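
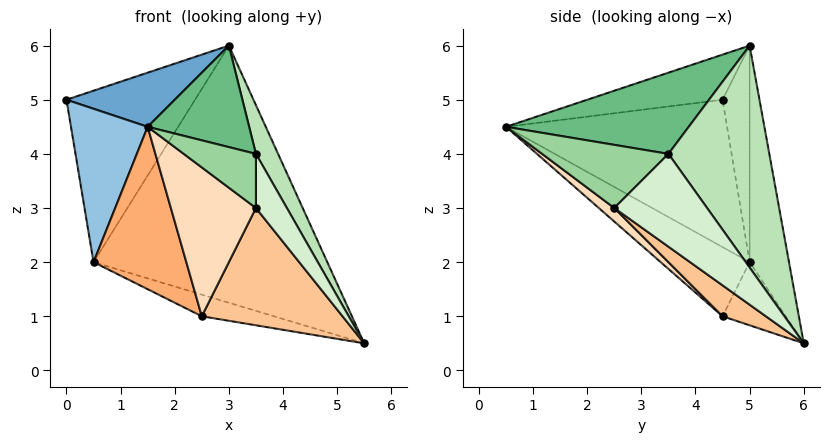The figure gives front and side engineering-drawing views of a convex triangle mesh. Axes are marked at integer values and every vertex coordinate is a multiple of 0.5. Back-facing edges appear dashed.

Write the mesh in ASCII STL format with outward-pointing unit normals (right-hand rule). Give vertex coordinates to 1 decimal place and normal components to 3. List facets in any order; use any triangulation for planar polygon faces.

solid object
 facet normal -0.275 -0.220 0.936
  outer loop
   vertex 3.0 5.0 6.0
   vertex 0.0 4.5 5.0
   vertex 1.5 0.5 4.5
  endloop
 endfacet
 facet normal -0.924 -0.321 -0.207
  outer loop
   vertex 0.5 5.0 2.0
   vertex 1.5 0.5 4.5
   vertex 0.0 4.5 5.0
  endloop
 endfacet
 facet normal -0.204 0.971 0.128
  outer loop
   vertex 0.5 5.0 2.0
   vertex 0.0 4.5 5.0
   vertex 3.0 5.0 6.0
  endloop
 endfacet
 facet normal -0.165 0.981 0.103
  outer loop
   vertex 0.5 5.0 2.0
   vertex 3.0 5.0 6.0
   vertex 5.5 6.0 0.5
  endloop
 endfacet
 facet normal -0.335 0.383 -0.861
  outer loop
   vertex 2.5 4.5 1.0
   vertex 0.5 5.0 2.0
   vertex 5.5 6.0 0.5
  endloop
 endfacet
 facet normal -0.484 -0.505 -0.715
  outer loop
   vertex 2.5 4.5 1.0
   vertex 1.5 0.5 4.5
   vertex 0.5 5.0 2.0
  endloop
 endfacet
 facet normal 0.198 -0.642 -0.741
  outer loop
   vertex 2.5 4.5 1.0
   vertex 5.5 6.0 0.5
   vertex 3.5 2.5 3.0
  endloop
 endfacet
 facet normal 0.122 -0.671 -0.732
  outer loop
   vertex 2.5 4.5 1.0
   vertex 3.5 2.5 3.0
   vertex 1.5 0.5 4.5
  endloop
 endfacet
 facet normal 0.755 -0.420 0.504
  outer loop
   vertex 3.5 3.5 4.0
   vertex 3.0 5.0 6.0
   vertex 1.5 0.5 4.5
  endloop
 endfacet
 facet normal 0.778 -0.444 0.444
  outer loop
   vertex 3.5 3.5 4.0
   vertex 1.5 0.5 4.5
   vertex 3.5 2.5 3.0
  endloop
 endfacet
 facet normal 0.905 -0.199 0.375
  outer loop
   vertex 3.5 3.5 4.0
   vertex 5.5 6.0 0.5
   vertex 3.0 5.0 6.0
  endloop
 endfacet
 facet normal 0.905 -0.302 0.302
  outer loop
   vertex 3.5 3.5 4.0
   vertex 3.5 2.5 3.0
   vertex 5.5 6.0 0.5
  endloop
 endfacet
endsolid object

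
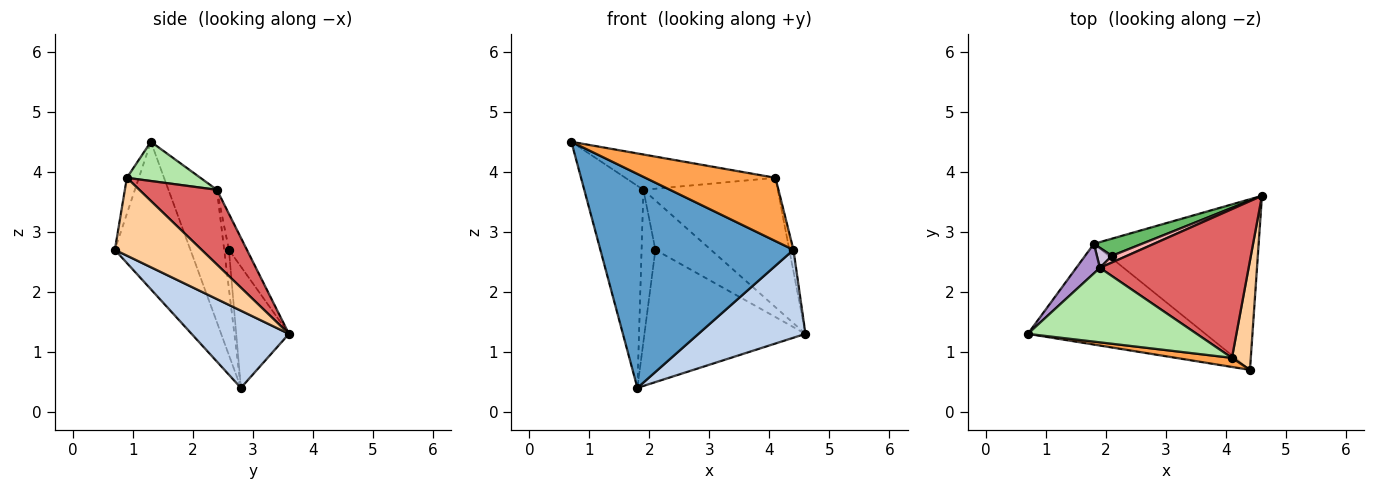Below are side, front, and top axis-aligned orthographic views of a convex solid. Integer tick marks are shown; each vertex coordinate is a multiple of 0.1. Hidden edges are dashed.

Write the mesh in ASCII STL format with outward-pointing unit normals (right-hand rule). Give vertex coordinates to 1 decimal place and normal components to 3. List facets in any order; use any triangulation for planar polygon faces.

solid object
 facet normal -0.334 -0.853 -0.402
  outer loop
   vertex 1.8 2.8 0.4
   vertex 4.4 0.7 2.7
   vertex 0.7 1.3 4.5
  endloop
 endfacet
 facet normal 0.385 -0.423 -0.821
  outer loop
   vertex 1.8 2.8 0.4
   vertex 4.6 3.6 1.3
   vertex 4.4 0.7 2.7
  endloop
 endfacet
 facet normal -0.091 -0.986 0.142
  outer loop
   vertex 4.1 0.9 3.9
   vertex 0.7 1.3 4.5
   vertex 4.4 0.7 2.7
  endloop
 endfacet
 facet normal 0.971 0.046 0.235
  outer loop
   vertex 4.1 0.9 3.9
   vertex 4.4 0.7 2.7
   vertex 4.6 3.6 1.3
  endloop
 endfacet
 facet normal -0.309 0.943 0.122
  outer loop
   vertex 2.1 2.6 2.7
   vertex 4.6 3.6 1.3
   vertex 1.8 2.8 0.4
  endloop
 endfacet
 facet normal 0.205 0.419 0.884
  outer loop
   vertex 1.9 2.4 3.7
   vertex 0.7 1.3 4.5
   vertex 4.1 0.9 3.9
  endloop
 endfacet
 facet normal 0.354 0.614 0.706
  outer loop
   vertex 1.9 2.4 3.7
   vertex 4.1 0.9 3.9
   vertex 4.6 3.6 1.3
  endloop
 endfacet
 facet normal -0.306 0.943 0.127
  outer loop
   vertex 1.9 2.4 3.7
   vertex 4.6 3.6 1.3
   vertex 2.1 2.6 2.7
  endloop
 endfacet
 facet normal -0.630 0.769 0.112
  outer loop
   vertex 1.9 2.4 3.7
   vertex 1.8 2.8 0.4
   vertex 0.7 1.3 4.5
  endloop
 endfacet
 facet normal -0.321 0.939 0.124
  outer loop
   vertex 1.9 2.4 3.7
   vertex 2.1 2.6 2.7
   vertex 1.8 2.8 0.4
  endloop
 endfacet
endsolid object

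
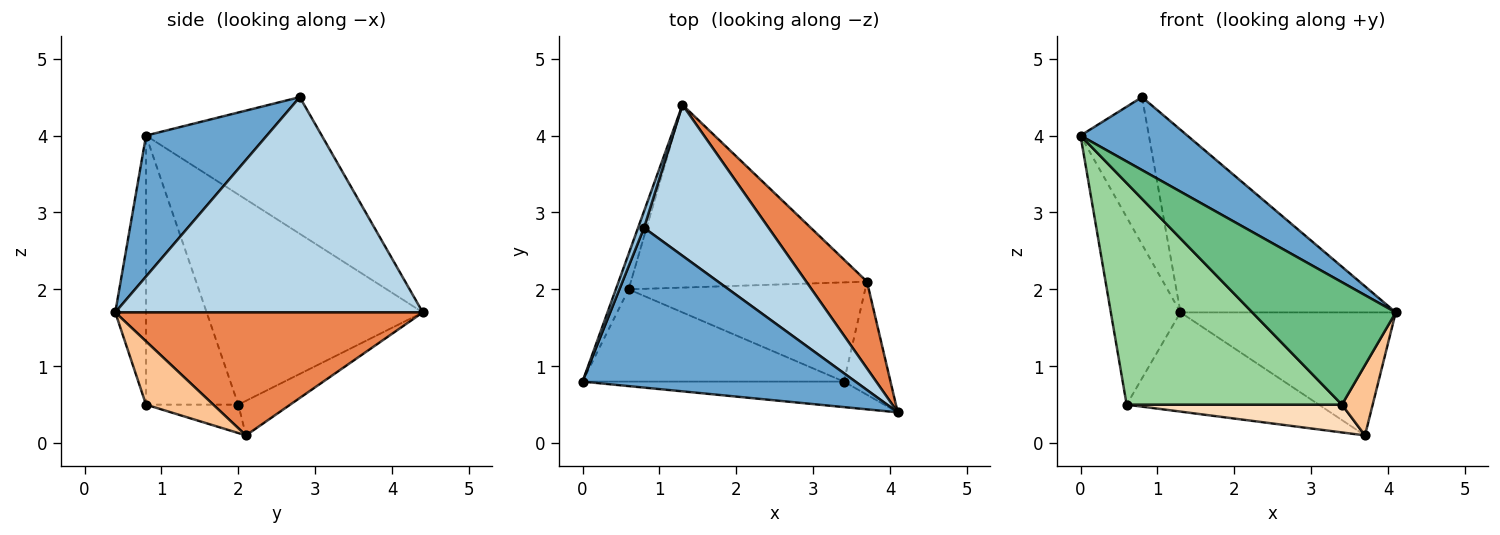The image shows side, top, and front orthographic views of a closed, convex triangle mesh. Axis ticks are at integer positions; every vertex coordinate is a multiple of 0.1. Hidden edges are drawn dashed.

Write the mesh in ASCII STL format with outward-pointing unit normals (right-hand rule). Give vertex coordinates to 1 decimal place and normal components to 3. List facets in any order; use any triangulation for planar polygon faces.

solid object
 facet normal 0.425 -0.376 0.823
  outer loop
   vertex 0.8 2.8 4.5
   vertex 0.0 0.8 4.0
   vertex 4.1 0.4 1.7
  endloop
 endfacet
 facet normal -0.931 0.362 0.041
  outer loop
   vertex 0.8 2.8 4.5
   vertex 1.3 4.4 1.7
   vertex 0.0 0.8 4.0
  endloop
 endfacet
 facet normal 0.740 0.518 0.428
  outer loop
   vertex 0.8 2.8 4.5
   vertex 4.1 0.4 1.7
   vertex 1.3 4.4 1.7
  endloop
 endfacet
 facet normal -0.950 0.306 -0.058
  outer loop
   vertex 0.6 2.0 0.5
   vertex 0.0 0.8 4.0
   vertex 1.3 4.4 1.7
  endloop
 endfacet
 facet normal 0.759 0.532 0.375
  outer loop
   vertex 3.7 2.1 0.1
   vertex 1.3 4.4 1.7
   vertex 4.1 0.4 1.7
  endloop
 endfacet
 facet normal -0.128 0.473 -0.872
  outer loop
   vertex 3.7 2.1 0.1
   vertex 0.6 2.0 0.5
   vertex 1.3 4.4 1.7
  endloop
 endfacet
 facet normal 0.756 -0.346 -0.556
  outer loop
   vertex 3.4 0.8 0.5
   vertex 3.7 2.1 0.1
   vertex 4.1 0.4 1.7
  endloop
 endfacet
 facet normal -0.115 -0.268 -0.957
  outer loop
   vertex 3.4 0.8 0.5
   vertex 0.6 2.0 0.5
   vertex 3.7 2.1 0.1
  endloop
 endfacet
 facet normal -0.205 -0.958 -0.200
  outer loop
   vertex 3.4 0.8 0.5
   vertex 4.1 0.4 1.7
   vertex 0.0 0.8 4.0
  endloop
 endfacet
 facet normal -0.368 -0.858 -0.357
  outer loop
   vertex 3.4 0.8 0.5
   vertex 0.0 0.8 4.0
   vertex 0.6 2.0 0.5
  endloop
 endfacet
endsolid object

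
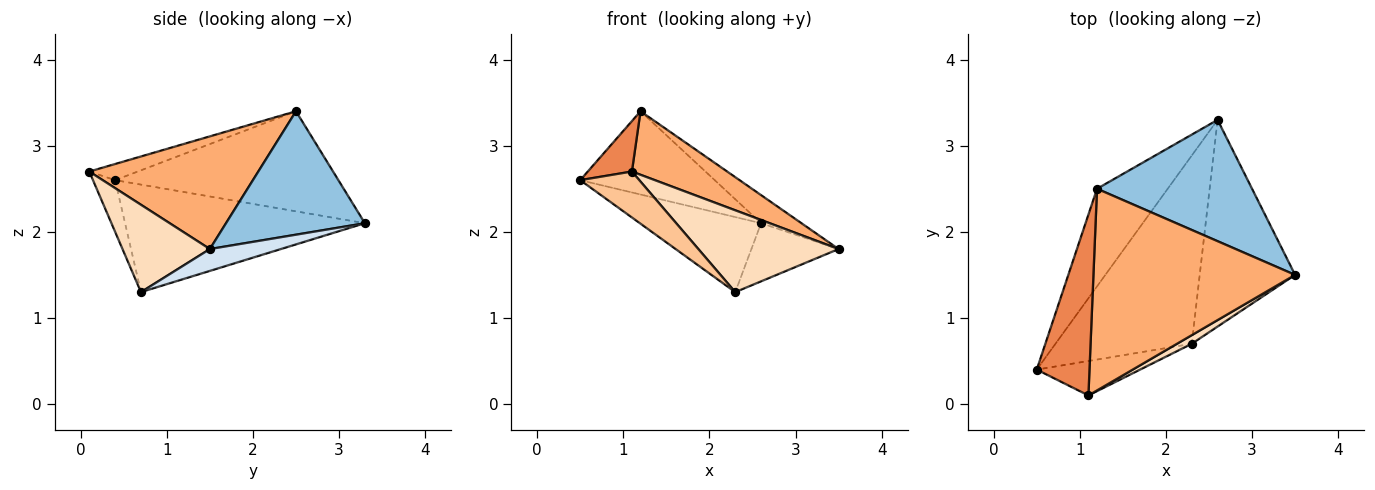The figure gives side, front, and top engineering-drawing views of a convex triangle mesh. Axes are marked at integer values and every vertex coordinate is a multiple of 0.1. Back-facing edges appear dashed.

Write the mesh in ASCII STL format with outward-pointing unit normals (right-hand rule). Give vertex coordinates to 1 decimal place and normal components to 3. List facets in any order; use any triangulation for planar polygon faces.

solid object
 facet normal -0.733 0.441 -0.518
  outer loop
   vertex 1.2 2.5 3.4
   vertex 2.6 3.3 2.1
   vertex 0.5 0.4 2.6
  endloop
 endfacet
 facet normal 0.613 0.178 0.770
  outer loop
   vertex 1.2 2.5 3.4
   vertex 3.5 1.5 1.8
   vertex 2.6 3.3 2.1
  endloop
 endfacet
 facet normal -0.591 0.299 -0.749
  outer loop
   vertex 2.3 0.7 1.3
   vertex 0.5 0.4 2.6
   vertex 2.6 3.3 2.1
  endloop
 endfacet
 facet normal 0.215 0.264 -0.940
  outer loop
   vertex 2.3 0.7 1.3
   vertex 2.6 3.3 2.1
   vertex 3.5 1.5 1.8
  endloop
 endfacet
 facet normal -0.283 -0.258 0.924
  outer loop
   vertex 1.1 0.1 2.7
   vertex 1.2 2.5 3.4
   vertex 0.5 0.4 2.6
  endloop
 endfacet
 facet normal 0.470 -0.265 0.842
  outer loop
   vertex 1.1 0.1 2.7
   vertex 3.5 1.5 1.8
   vertex 1.2 2.5 3.4
  endloop
 endfacet
 facet normal -0.287 -0.766 -0.575
  outer loop
   vertex 1.1 0.1 2.7
   vertex 0.5 0.4 2.6
   vertex 2.3 0.7 1.3
  endloop
 endfacet
 facet normal 0.527 -0.845 0.089
  outer loop
   vertex 1.1 0.1 2.7
   vertex 2.3 0.7 1.3
   vertex 3.5 1.5 1.8
  endloop
 endfacet
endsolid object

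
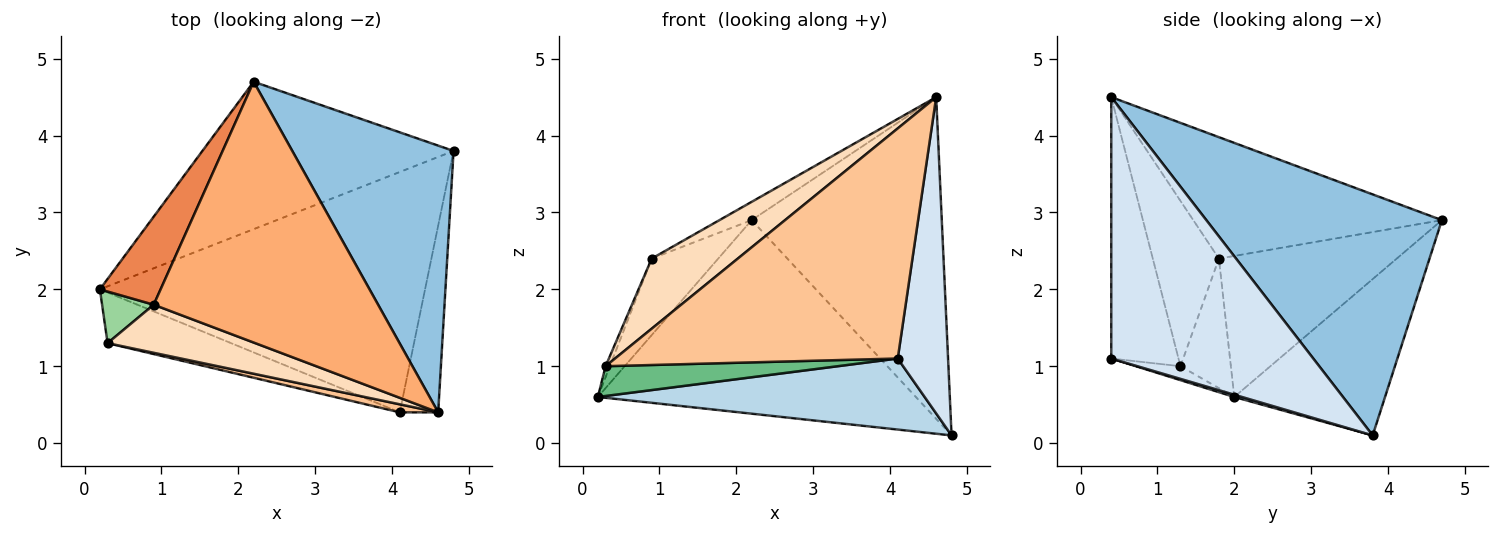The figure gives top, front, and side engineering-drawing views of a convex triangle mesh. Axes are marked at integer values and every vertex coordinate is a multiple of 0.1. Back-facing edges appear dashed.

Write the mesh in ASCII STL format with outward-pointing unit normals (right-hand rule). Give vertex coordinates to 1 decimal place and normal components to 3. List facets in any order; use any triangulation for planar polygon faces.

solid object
 facet normal -0.353 0.744 -0.567
  outer loop
   vertex 2.2 4.7 2.9
   vertex 4.8 3.8 0.1
   vertex 0.2 2.0 0.6
  endloop
 endfacet
 facet normal 0.690 0.557 0.462
  outer loop
   vertex 2.2 4.7 2.9
   vertex 4.6 0.4 4.5
   vertex 4.8 3.8 0.1
  endloop
 endfacet
 facet normal 0.007 -0.283 -0.959
  outer loop
   vertex 4.1 0.4 1.1
   vertex 0.2 2.0 0.6
   vertex 4.8 3.8 0.1
  endloop
 endfacet
 facet normal 0.961 -0.239 -0.141
  outer loop
   vertex 4.1 0.4 1.1
   vertex 4.8 3.8 0.1
   vertex 4.6 0.4 4.5
  endloop
 endfacet
 facet normal -0.869 0.325 0.374
  outer loop
   vertex 0.9 1.8 2.4
   vertex 2.2 4.7 2.9
   vertex 0.2 2.0 0.6
  endloop
 endfacet
 facet normal -0.475 0.062 0.878
  outer loop
   vertex 0.9 1.8 2.4
   vertex 4.6 0.4 4.5
   vertex 2.2 4.7 2.9
  endloop
 endfacet
 facet normal -0.231 -0.972 0.034
  outer loop
   vertex 0.3 1.3 1.0
   vertex 4.1 0.4 1.1
   vertex 4.6 0.4 4.5
  endloop
 endfacet
 facet normal -0.535 -0.697 0.478
  outer loop
   vertex 0.3 1.3 1.0
   vertex 4.6 0.4 4.5
   vertex 0.9 1.8 2.4
  endloop
 endfacet
 facet normal -0.097 -0.504 -0.858
  outer loop
   vertex 0.3 1.3 1.0
   vertex 0.2 2.0 0.6
   vertex 4.1 0.4 1.1
  endloop
 endfacet
 facet normal -0.926 0.078 0.369
  outer loop
   vertex 0.3 1.3 1.0
   vertex 0.9 1.8 2.4
   vertex 0.2 2.0 0.6
  endloop
 endfacet
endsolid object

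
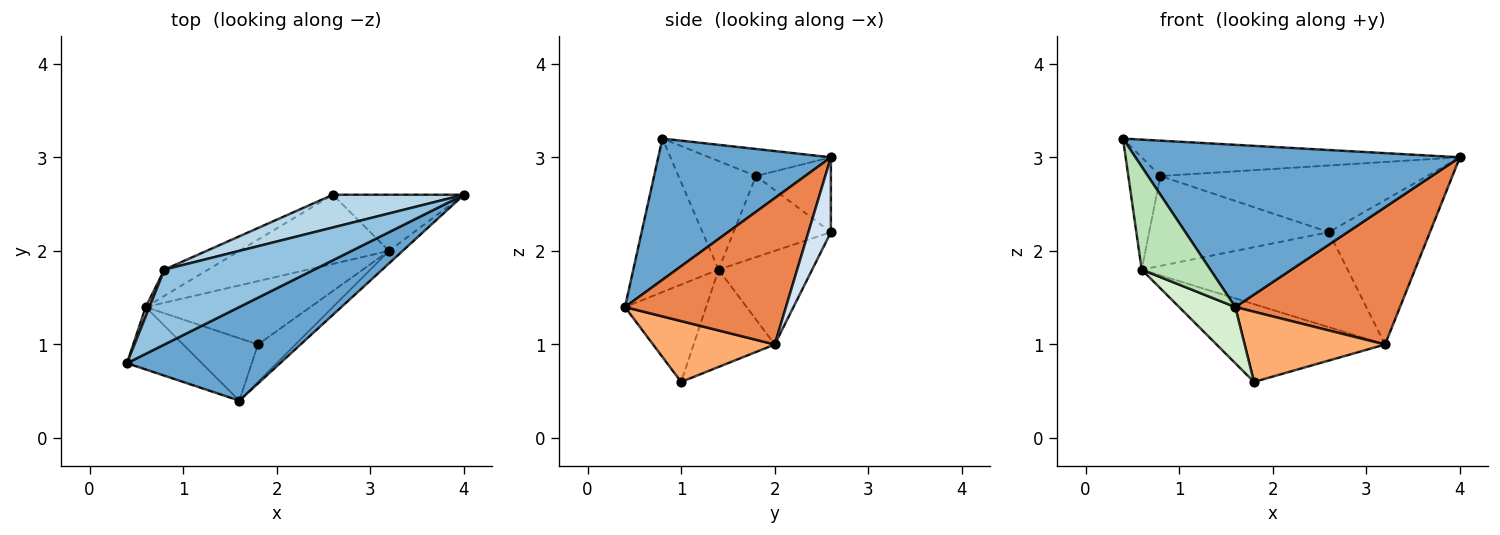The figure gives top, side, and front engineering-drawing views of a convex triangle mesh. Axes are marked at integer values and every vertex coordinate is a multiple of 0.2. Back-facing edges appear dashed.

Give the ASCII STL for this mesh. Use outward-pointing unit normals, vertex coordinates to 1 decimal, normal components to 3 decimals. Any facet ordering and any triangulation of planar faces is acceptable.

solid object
 facet normal 0.419 -0.787 0.454
  outer loop
   vertex 1.6 0.4 1.4
   vertex 4.0 2.6 3.0
   vertex 0.4 0.8 3.2
  endloop
 endfacet
 facet normal -0.161 0.421 0.892
  outer loop
   vertex 0.8 1.8 2.8
   vertex 0.4 0.8 3.2
   vertex 4.0 2.6 3.0
  endloop
 endfacet
 facet normal -0.244 0.870 0.428
  outer loop
   vertex 2.6 2.6 2.2
   vertex 0.8 1.8 2.8
   vertex 4.0 2.6 3.0
  endloop
 endfacet
 facet normal 0.203 0.913 -0.355
  outer loop
   vertex 3.2 2.0 1.0
   vertex 2.6 2.6 2.2
   vertex 4.0 2.6 3.0
  endloop
 endfacet
 facet normal 0.697 -0.714 -0.065
  outer loop
   vertex 3.2 2.0 1.0
   vertex 4.0 2.6 3.0
   vertex 1.6 0.4 1.4
  endloop
 endfacet
 facet normal 0.607 -0.701 -0.374
  outer loop
   vertex 3.2 2.0 1.0
   vertex 1.6 0.4 1.4
   vertex 1.8 1.0 0.6
  endloop
 endfacet
 facet normal -0.461 0.852 -0.248
  outer loop
   vertex 0.6 1.4 1.8
   vertex 0.8 1.8 2.8
   vertex 2.6 2.6 2.2
  endloop
 endfacet
 facet normal -0.924 0.382 0.032
  outer loop
   vertex 0.6 1.4 1.8
   vertex 0.4 0.8 3.2
   vertex 0.8 1.8 2.8
  endloop
 endfacet
 facet normal -0.350 0.726 -0.592
  outer loop
   vertex 0.6 1.4 1.8
   vertex 3.2 2.0 1.0
   vertex 1.8 1.0 0.6
  endloop
 endfacet
 facet normal -0.345 0.759 -0.552
  outer loop
   vertex 0.6 1.4 1.8
   vertex 2.6 2.6 2.2
   vertex 3.2 2.0 1.0
  endloop
 endfacet
 facet normal -0.728 -0.586 -0.355
  outer loop
   vertex 0.6 1.4 1.8
   vertex 1.6 0.4 1.4
   vertex 0.4 0.8 3.2
  endloop
 endfacet
 facet normal -0.695 -0.481 -0.535
  outer loop
   vertex 0.6 1.4 1.8
   vertex 1.8 1.0 0.6
   vertex 1.6 0.4 1.4
  endloop
 endfacet
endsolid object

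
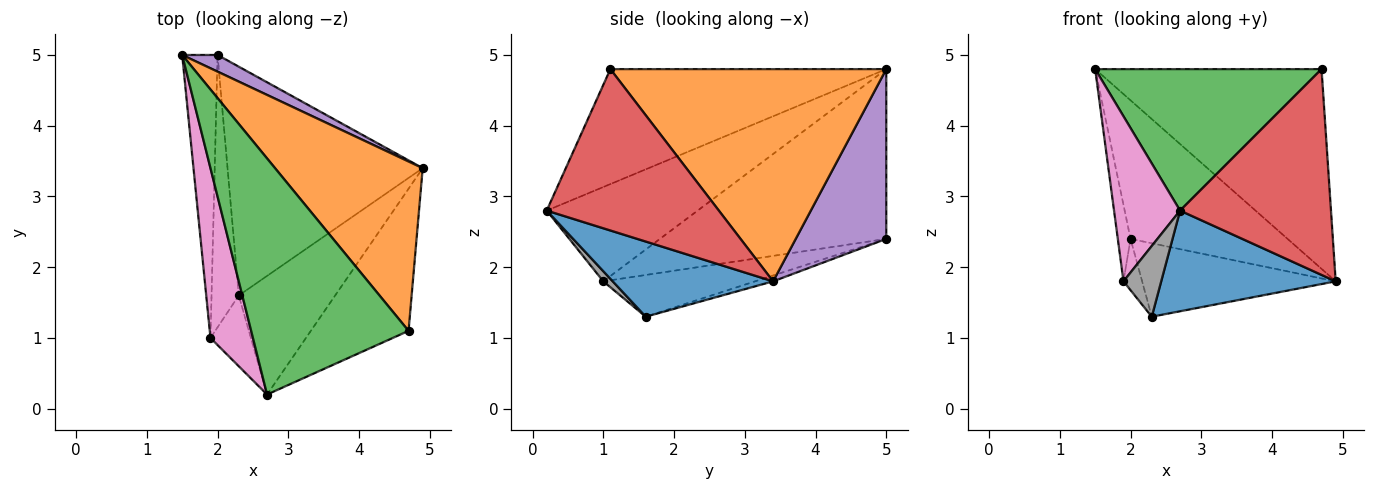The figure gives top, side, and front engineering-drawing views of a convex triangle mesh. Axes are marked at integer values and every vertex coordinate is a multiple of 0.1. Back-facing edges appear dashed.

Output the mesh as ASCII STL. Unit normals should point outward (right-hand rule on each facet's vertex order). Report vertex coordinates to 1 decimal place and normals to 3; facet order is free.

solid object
 facet normal 0.511 -0.556 -0.655
  outer loop
   vertex 2.3 1.6 1.3
   vertex 4.9 3.4 1.8
   vertex 2.7 0.2 2.8
  endloop
 endfacet
 facet normal 0.681 0.559 0.474
  outer loop
   vertex 4.7 1.1 4.8
   vertex 4.9 3.4 1.8
   vertex 1.5 5.0 4.8
  endloop
 endfacet
 facet normal -0.531 -0.436 0.727
  outer loop
   vertex 4.7 1.1 4.8
   vertex 1.5 5.0 4.8
   vertex 2.7 0.2 2.8
  endloop
 endfacet
 facet normal 0.684 -0.600 -0.414
  outer loop
   vertex 4.7 1.1 4.8
   vertex 2.7 0.2 2.8
   vertex 4.9 3.4 1.8
  endloop
 endfacet
 facet normal 0.497 0.862 0.104
  outer loop
   vertex 2.0 5.0 2.4
   vertex 1.5 5.0 4.8
   vertex 4.9 3.4 1.8
  endloop
 endfacet
 facet normal -0.028 0.305 -0.952
  outer loop
   vertex 2.0 5.0 2.4
   vertex 4.9 3.4 1.8
   vertex 2.3 1.6 1.3
  endloop
 endfacet
 facet normal -0.847 -0.371 0.381
  outer loop
   vertex 1.9 1.0 1.8
   vertex 2.7 0.2 2.8
   vertex 1.5 5.0 4.8
  endloop
 endfacet
 facet normal 0.174 -0.696 -0.696
  outer loop
   vertex 1.9 1.0 1.8
   vertex 2.3 1.6 1.3
   vertex 2.7 0.2 2.8
  endloop
 endfacet
 facet normal -0.977 0.055 -0.204
  outer loop
   vertex 1.9 1.0 1.8
   vertex 1.5 5.0 4.8
   vertex 2.0 5.0 2.4
  endloop
 endfacet
 facet normal -0.833 0.102 -0.544
  outer loop
   vertex 1.9 1.0 1.8
   vertex 2.0 5.0 2.4
   vertex 2.3 1.6 1.3
  endloop
 endfacet
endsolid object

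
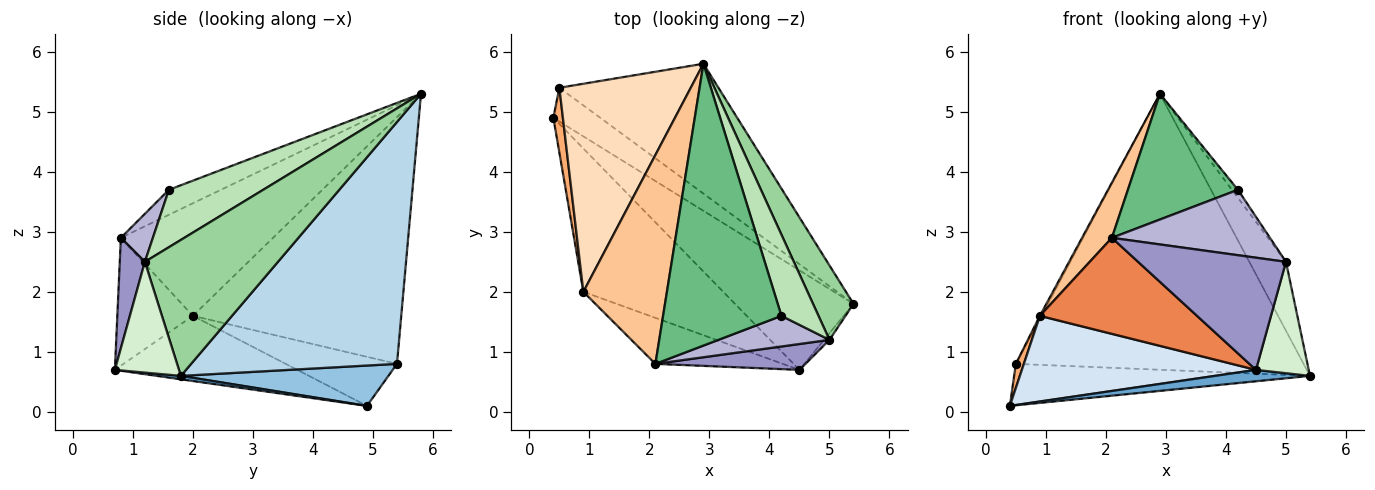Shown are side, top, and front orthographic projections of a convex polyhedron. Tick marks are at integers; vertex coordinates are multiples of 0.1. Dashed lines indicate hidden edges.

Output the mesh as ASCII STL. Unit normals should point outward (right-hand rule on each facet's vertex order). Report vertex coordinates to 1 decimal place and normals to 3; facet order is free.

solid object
 facet normal 0.029 -0.114 -0.993
  outer loop
   vertex 4.5 0.7 0.7
   vertex 0.4 4.9 0.1
   vertex 5.4 1.8 0.6
  endloop
 endfacet
 facet normal 0.478 0.681 -0.555
  outer loop
   vertex 0.5 5.4 0.8
   vertex 5.4 1.8 0.6
   vertex 0.4 4.9 0.1
  endloop
 endfacet
 facet normal 0.543 0.760 -0.357
  outer loop
   vertex 0.5 5.4 0.8
   vertex 2.9 5.8 5.3
   vertex 5.4 1.8 0.6
  endloop
 endfacet
 facet normal -0.371 -0.476 -0.797
  outer loop
   vertex 0.9 2.0 1.6
   vertex 0.4 4.9 0.1
   vertex 4.5 0.7 0.7
  endloop
 endfacet
 facet normal -0.398 -0.827 -0.396
  outer loop
   vertex 0.9 2.0 1.6
   vertex 4.5 0.7 0.7
   vertex 2.1 0.8 2.9
  endloop
 endfacet
 facet normal -0.979 -0.070 0.190
  outer loop
   vertex 0.9 2.0 1.6
   vertex 0.5 5.4 0.8
   vertex 0.4 4.9 0.1
  endloop
 endfacet
 facet normal -0.793 -0.156 0.589
  outer loop
   vertex 0.9 2.0 1.6
   vertex 2.1 0.8 2.9
   vertex 2.9 5.8 5.3
  endloop
 endfacet
 facet normal -0.883 0.007 0.470
  outer loop
   vertex 0.9 2.0 1.6
   vertex 2.9 5.8 5.3
   vertex 0.5 5.4 0.8
  endloop
 endfacet
 facet normal -0.189 -0.400 0.897
  outer loop
   vertex 4.2 1.6 3.7
   vertex 2.9 5.8 5.3
   vertex 2.1 0.8 2.9
  endloop
 endfacet
 facet normal 0.927 0.255 0.276
  outer loop
   vertex 5.0 1.2 2.5
   vertex 5.4 1.8 0.6
   vertex 2.9 5.8 5.3
  endloop
 endfacet
 facet normal 0.839 0.053 0.542
  outer loop
   vertex 5.0 1.2 2.5
   vertex 2.9 5.8 5.3
   vertex 4.2 1.6 3.7
  endloop
 endfacet
 facet normal 0.772 -0.635 -0.038
  outer loop
   vertex 5.0 1.2 2.5
   vertex 4.5 0.7 0.7
   vertex 5.4 1.8 0.6
  endloop
 endfacet
 facet normal 0.163 -0.961 0.222
  outer loop
   vertex 5.0 1.2 2.5
   vertex 2.1 0.8 2.9
   vertex 4.5 0.7 0.7
  endloop
 endfacet
 facet normal 0.180 -0.891 0.417
  outer loop
   vertex 5.0 1.2 2.5
   vertex 4.2 1.6 3.7
   vertex 2.1 0.8 2.9
  endloop
 endfacet
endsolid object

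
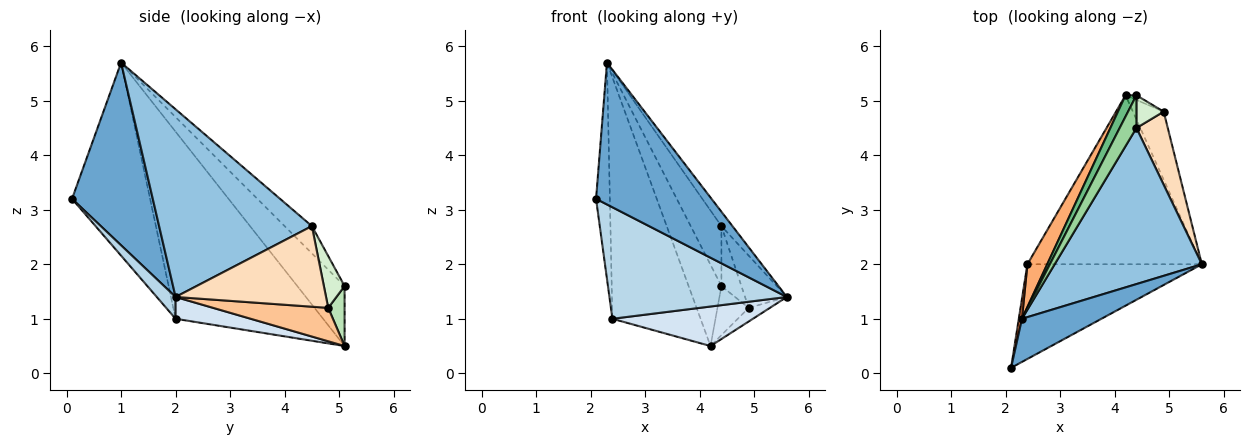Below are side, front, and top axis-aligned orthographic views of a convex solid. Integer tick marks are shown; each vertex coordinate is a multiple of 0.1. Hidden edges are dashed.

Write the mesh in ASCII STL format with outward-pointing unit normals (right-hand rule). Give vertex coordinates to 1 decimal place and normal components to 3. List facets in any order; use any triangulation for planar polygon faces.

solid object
 facet normal 0.556 -0.795 0.242
  outer loop
   vertex 2.3 1.0 5.7
   vertex 2.1 0.1 3.2
   vertex 5.6 2.0 1.4
  endloop
 endfacet
 facet normal 0.786 0.057 0.616
  outer loop
   vertex 4.4 4.5 2.7
   vertex 2.3 1.0 5.7
   vertex 5.6 2.0 1.4
  endloop
 endfacet
 facet normal 0.081 -0.760 -0.645
  outer loop
   vertex 2.4 2.0 1.0
   vertex 5.6 2.0 1.4
   vertex 2.1 0.1 3.2
  endloop
 endfacet
 facet normal 0.121 -0.226 -0.967
  outer loop
   vertex 2.4 2.0 1.0
   vertex 4.2 5.1 0.5
   vertex 5.6 2.0 1.4
  endloop
 endfacet
 facet normal -0.985 0.174 0.016
  outer loop
   vertex 2.4 2.0 1.0
   vertex 2.1 0.1 3.2
   vertex 2.3 1.0 5.7
  endloop
 endfacet
 facet normal -0.855 0.511 0.091
  outer loop
   vertex 2.4 2.0 1.0
   vertex 2.3 1.0 5.7
   vertex 4.2 5.1 0.5
  endloop
 endfacet
 facet normal 0.729 0.134 -0.671
  outer loop
   vertex 4.9 4.8 1.2
   vertex 5.6 2.0 1.4
   vertex 4.2 5.1 0.5
  endloop
 endfacet
 facet normal 0.902 0.251 0.351
  outer loop
   vertex 4.9 4.8 1.2
   vertex 4.4 4.5 2.7
   vertex 5.6 2.0 1.4
  endloop
 endfacet
 facet normal -0.813 0.564 0.148
  outer loop
   vertex 4.4 5.1 1.6
   vertex 4.2 5.1 0.5
   vertex 2.3 1.0 5.7
  endloop
 endfacet
 facet normal -0.615 0.693 0.378
  outer loop
   vertex 4.4 5.1 1.6
   vertex 2.3 1.0 5.7
   vertex 4.4 4.5 2.7
  endloop
 endfacet
 facet normal 0.462 0.883 -0.084
  outer loop
   vertex 4.4 5.1 1.6
   vertex 4.9 4.8 1.2
   vertex 4.2 5.1 0.5
  endloop
 endfacet
 facet normal 0.673 0.649 0.354
  outer loop
   vertex 4.4 5.1 1.6
   vertex 4.4 4.5 2.7
   vertex 4.9 4.8 1.2
  endloop
 endfacet
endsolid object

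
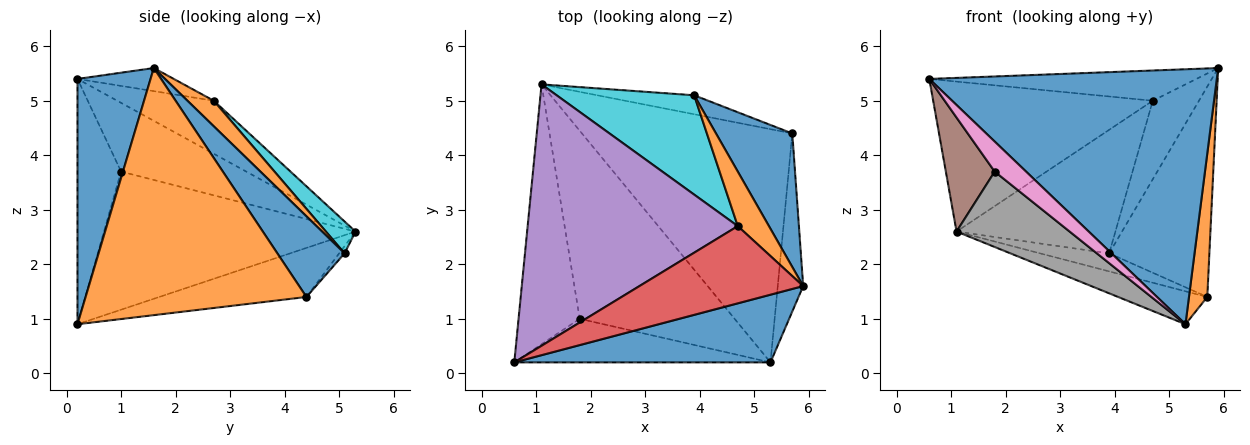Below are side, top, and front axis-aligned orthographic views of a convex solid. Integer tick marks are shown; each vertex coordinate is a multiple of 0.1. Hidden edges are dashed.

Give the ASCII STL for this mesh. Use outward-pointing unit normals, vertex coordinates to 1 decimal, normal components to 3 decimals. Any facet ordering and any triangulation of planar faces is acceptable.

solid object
 facet normal 0.239 -0.939 0.249
  outer loop
   vertex 5.3 0.2 0.9
   vertex 5.9 1.6 5.6
   vertex 0.6 0.2 5.4
  endloop
 endfacet
 facet normal 0.991 -0.082 -0.102
  outer loop
   vertex 5.7 4.4 1.4
   vertex 5.9 1.6 5.6
   vertex 5.3 0.2 0.9
  endloop
 endfacet
 facet normal -0.225 0.136 -0.965
  outer loop
   vertex 5.7 4.4 1.4
   vertex 5.3 0.2 0.9
   vertex 1.1 5.3 2.6
  endloop
 endfacet
 facet normal -0.130 0.361 0.923
  outer loop
   vertex 4.7 2.7 5.0
   vertex 0.6 0.2 5.4
   vertex 5.9 1.6 5.6
  endloop
 endfacet
 facet normal -0.214 0.486 0.847
  outer loop
   vertex 4.7 2.7 5.0
   vertex 1.1 5.3 2.6
   vertex 0.6 0.2 5.4
  endloop
 endfacet
 facet normal -0.717 -0.280 -0.638
  outer loop
   vertex 1.8 1.0 3.7
   vertex 0.6 0.2 5.4
   vertex 1.1 5.3 2.6
  endloop
 endfacet
 facet normal -0.619 -0.445 -0.647
  outer loop
   vertex 1.8 1.0 3.7
   vertex 5.3 0.2 0.9
   vertex 0.6 0.2 5.4
  endloop
 endfacet
 facet normal -0.638 -0.287 -0.715
  outer loop
   vertex 1.8 1.0 3.7
   vertex 1.1 5.3 2.6
   vertex 5.3 0.2 0.9
  endloop
 endfacet
 facet normal -0.054 0.688 -0.724
  outer loop
   vertex 3.9 5.1 2.2
   vertex 5.7 4.4 1.4
   vertex 1.1 5.3 2.6
  endloop
 endfacet
 facet normal 0.144 0.771 0.620
  outer loop
   vertex 3.9 5.1 2.2
   vertex 1.1 5.3 2.6
   vertex 4.7 2.7 5.0
  endloop
 endfacet
 facet normal 0.493 0.735 0.466
  outer loop
   vertex 3.9 5.1 2.2
   vertex 5.9 1.6 5.6
   vertex 5.7 4.4 1.4
  endloop
 endfacet
 facet normal 0.424 0.744 0.517
  outer loop
   vertex 3.9 5.1 2.2
   vertex 4.7 2.7 5.0
   vertex 5.9 1.6 5.6
  endloop
 endfacet
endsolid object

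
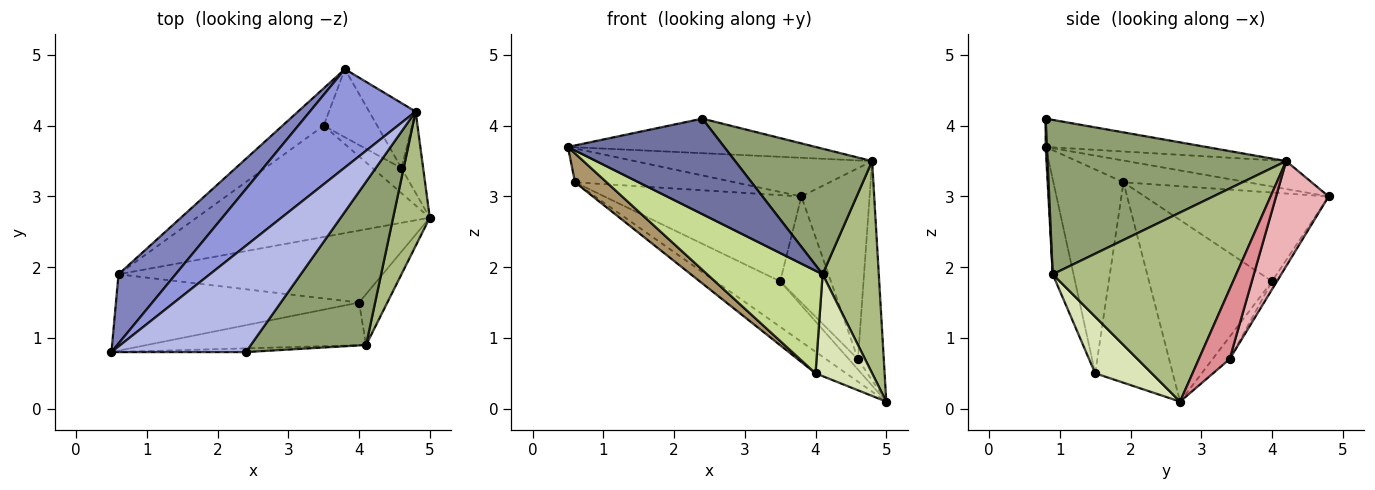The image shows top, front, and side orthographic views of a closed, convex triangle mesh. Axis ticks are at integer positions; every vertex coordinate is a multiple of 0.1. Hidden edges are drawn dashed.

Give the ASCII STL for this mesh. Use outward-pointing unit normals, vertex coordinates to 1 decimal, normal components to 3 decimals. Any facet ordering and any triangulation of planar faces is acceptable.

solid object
 facet normal 0.008 -0.999 -0.039
  outer loop
   vertex 4.1 0.9 1.9
   vertex 2.4 0.8 4.1
   vertex 0.5 0.8 3.7
  endloop
 endfacet
 facet normal -0.324 0.416 0.850
  outer loop
   vertex 0.6 1.9 3.2
   vertex 0.5 0.8 3.7
   vertex 3.8 4.8 3.0
  endloop
 endfacet
 facet normal -0.239 0.355 0.904
  outer loop
   vertex 4.8 4.2 3.5
   vertex 3.8 4.8 3.0
   vertex 0.5 0.8 3.7
  endloop
 endfacet
 facet normal -0.196 0.303 0.933
  outer loop
   vertex 4.8 4.2 3.5
   vertex 0.5 0.8 3.7
   vertex 2.4 0.8 4.1
  endloop
 endfacet
 facet normal 0.728 -0.418 0.544
  outer loop
   vertex 4.8 4.2 3.5
   vertex 2.4 0.8 4.1
   vertex 4.1 0.9 1.9
  endloop
 endfacet
 facet normal 0.940 -0.288 0.182
  outer loop
   vertex 4.8 4.2 3.5
   vertex 4.1 0.9 1.9
   vertex 5.0 2.7 0.1
  endloop
 endfacet
 facet normal -0.164 -0.911 -0.379
  outer loop
   vertex 4.0 1.5 0.5
   vertex 4.1 0.9 1.9
   vertex 0.5 0.8 3.7
  endloop
 endfacet
 facet normal 0.667 -0.667 -0.333
  outer loop
   vertex 4.0 1.5 0.5
   vertex 5.0 2.7 0.1
   vertex 4.1 0.9 1.9
  endloop
 endfacet
 facet normal -0.617 -0.278 -0.736
  outer loop
   vertex 4.0 1.5 0.5
   vertex 0.5 0.8 3.7
   vertex 0.6 1.9 3.2
  endloop
 endfacet
 facet normal -0.588 0.232 -0.775
  outer loop
   vertex 4.0 1.5 0.5
   vertex 0.6 1.9 3.2
   vertex 5.0 2.7 0.1
  endloop
 endfacet
 facet normal -0.585 0.307 -0.751
  outer loop
   vertex 3.5 4.0 1.8
   vertex 5.0 2.7 0.1
   vertex 0.6 1.9 3.2
  endloop
 endfacet
 facet normal -0.650 0.697 -0.302
  outer loop
   vertex 3.5 4.0 1.8
   vertex 0.6 1.9 3.2
   vertex 3.8 4.8 3.0
  endloop
 endfacet
 facet normal -0.581 0.312 -0.751
  outer loop
   vertex 4.6 3.4 0.7
   vertex 5.0 2.7 0.1
   vertex 3.5 4.0 1.8
  endloop
 endfacet
 facet normal -0.081 0.839 -0.539
  outer loop
   vertex 4.6 3.4 0.7
   vertex 3.5 4.0 1.8
   vertex 3.8 4.8 3.0
  endloop
 endfacet
 facet normal 0.746 0.625 -0.232
  outer loop
   vertex 4.6 3.4 0.7
   vertex 4.8 4.2 3.5
   vertex 5.0 2.7 0.1
  endloop
 endfacet
 facet normal 0.589 0.765 -0.261
  outer loop
   vertex 4.6 3.4 0.7
   vertex 3.8 4.8 3.0
   vertex 4.8 4.2 3.5
  endloop
 endfacet
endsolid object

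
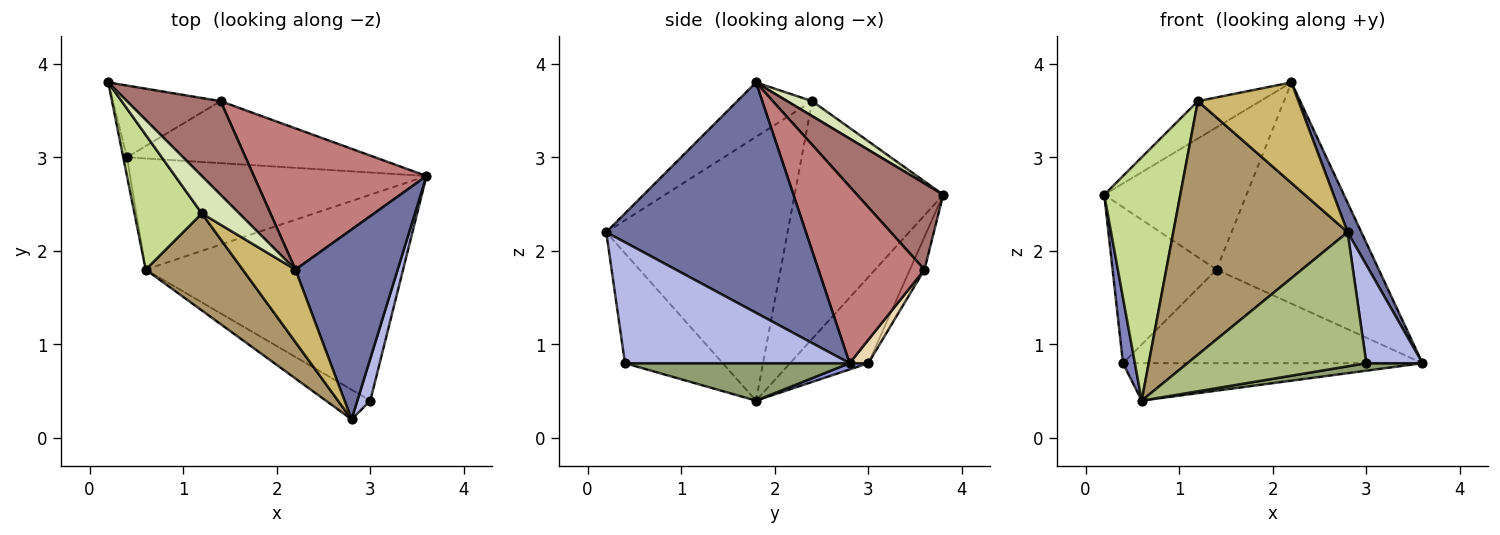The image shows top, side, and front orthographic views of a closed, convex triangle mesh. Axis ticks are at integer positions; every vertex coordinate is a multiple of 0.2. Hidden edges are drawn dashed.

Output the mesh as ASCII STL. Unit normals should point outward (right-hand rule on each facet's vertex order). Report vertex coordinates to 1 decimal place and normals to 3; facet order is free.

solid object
 facet normal 0.912 -0.063 0.405
  outer loop
   vertex 2.2 1.8 3.8
   vertex 2.8 0.2 2.2
   vertex 3.6 2.8 0.8
  endloop
 endfacet
 facet normal -0.988 -0.150 -0.043
  outer loop
   vertex 0.4 3.0 0.8
   vertex 0.6 1.8 0.4
   vertex 0.2 3.8 2.6
  endloop
 endfacet
 facet normal 0.020 0.319 -0.947
  outer loop
   vertex 0.4 3.0 0.8
   vertex 3.6 2.8 0.8
   vertex 0.6 1.8 0.4
  endloop
 endfacet
 facet normal 0.965 -0.241 0.103
  outer loop
   vertex 3.0 0.4 0.8
   vertex 3.6 2.8 0.8
   vertex 2.8 0.2 2.2
  endloop
 endfacet
 facet normal 0.144 -0.036 -0.989
  outer loop
   vertex 3.0 0.4 0.8
   vertex 0.6 1.8 0.4
   vertex 3.6 2.8 0.8
  endloop
 endfacet
 facet normal -0.471 -0.861 -0.190
  outer loop
   vertex 3.0 0.4 0.8
   vertex 2.8 0.2 2.2
   vertex 0.6 1.8 0.4
  endloop
 endfacet
 facet normal -0.863 -0.442 0.245
  outer loop
   vertex 1.2 2.4 3.6
   vertex 0.2 3.8 2.6
   vertex 0.6 1.8 0.4
  endloop
 endfacet
 facet normal 0.272 0.680 0.680
  outer loop
   vertex 1.2 2.4 3.6
   vertex 2.2 1.8 3.8
   vertex 0.2 3.8 2.6
  endloop
 endfacet
 facet normal -0.697 -0.670 0.256
  outer loop
   vertex 1.2 2.4 3.6
   vertex 0.6 1.8 0.4
   vertex 2.8 0.2 2.2
  endloop
 endfacet
 facet normal -0.517 -0.694 0.501
  outer loop
   vertex 1.2 2.4 3.6
   vertex 2.8 0.2 2.2
   vertex 2.2 1.8 3.8
  endloop
 endfacet
 facet normal -0.126 0.901 -0.415
  outer loop
   vertex 1.4 3.6 1.8
   vertex 0.4 3.0 0.8
   vertex 0.2 3.8 2.6
  endloop
 endfacet
 facet normal 0.052 0.833 -0.552
  outer loop
   vertex 1.4 3.6 1.8
   vertex 3.6 2.8 0.8
   vertex 0.4 3.0 0.8
  endloop
 endfacet
 facet normal 0.451 0.746 0.490
  outer loop
   vertex 1.4 3.6 1.8
   vertex 0.2 3.8 2.6
   vertex 2.2 1.8 3.8
  endloop
 endfacet
 facet normal 0.483 0.738 0.471
  outer loop
   vertex 1.4 3.6 1.8
   vertex 2.2 1.8 3.8
   vertex 3.6 2.8 0.8
  endloop
 endfacet
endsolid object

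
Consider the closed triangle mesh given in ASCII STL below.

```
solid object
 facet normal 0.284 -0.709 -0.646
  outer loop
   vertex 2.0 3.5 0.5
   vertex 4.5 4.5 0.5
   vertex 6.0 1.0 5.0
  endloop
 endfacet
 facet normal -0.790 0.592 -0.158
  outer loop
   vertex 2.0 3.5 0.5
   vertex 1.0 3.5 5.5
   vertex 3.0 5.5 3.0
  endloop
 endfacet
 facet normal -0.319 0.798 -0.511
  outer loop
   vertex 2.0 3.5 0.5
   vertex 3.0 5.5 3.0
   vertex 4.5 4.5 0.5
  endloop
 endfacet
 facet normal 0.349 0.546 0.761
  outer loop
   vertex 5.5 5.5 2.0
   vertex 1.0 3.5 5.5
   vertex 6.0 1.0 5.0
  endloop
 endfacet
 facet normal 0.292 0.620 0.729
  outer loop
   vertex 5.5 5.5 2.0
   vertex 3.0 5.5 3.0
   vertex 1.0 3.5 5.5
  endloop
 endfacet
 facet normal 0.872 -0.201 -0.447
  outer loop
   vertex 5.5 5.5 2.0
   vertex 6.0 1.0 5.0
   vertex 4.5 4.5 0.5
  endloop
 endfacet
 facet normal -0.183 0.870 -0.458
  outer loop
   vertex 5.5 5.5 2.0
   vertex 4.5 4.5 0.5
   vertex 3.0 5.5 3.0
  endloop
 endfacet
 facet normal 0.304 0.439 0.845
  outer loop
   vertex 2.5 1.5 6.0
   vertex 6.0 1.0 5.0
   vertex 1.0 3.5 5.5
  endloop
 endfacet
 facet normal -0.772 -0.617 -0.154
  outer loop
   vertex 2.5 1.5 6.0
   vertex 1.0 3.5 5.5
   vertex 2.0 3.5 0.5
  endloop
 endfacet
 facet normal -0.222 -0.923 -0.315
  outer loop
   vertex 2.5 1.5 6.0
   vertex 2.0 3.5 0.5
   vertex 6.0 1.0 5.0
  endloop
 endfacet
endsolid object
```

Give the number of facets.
10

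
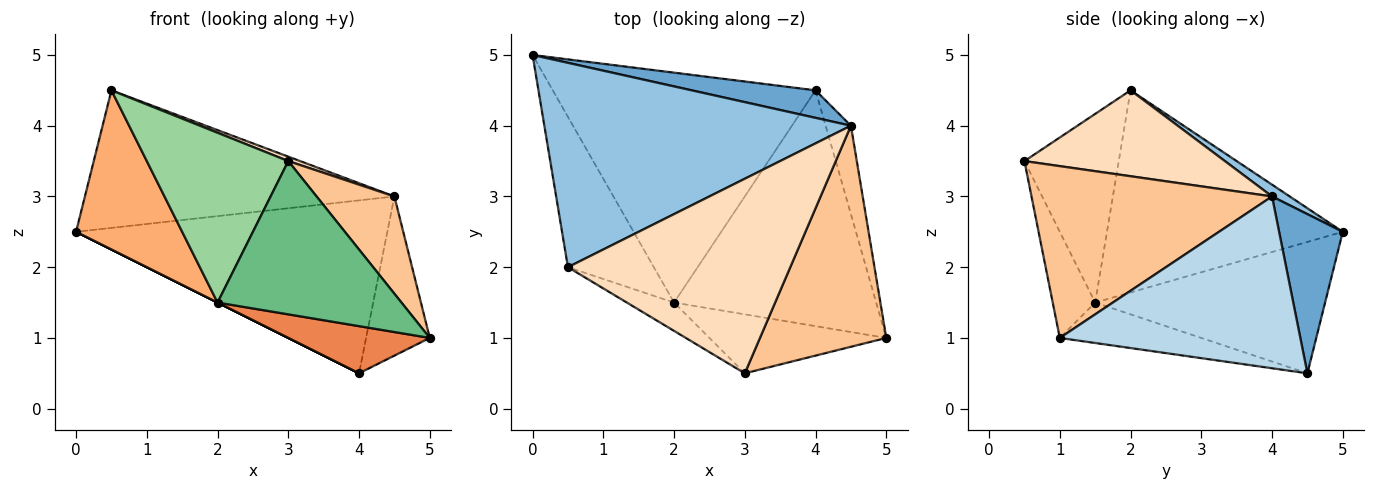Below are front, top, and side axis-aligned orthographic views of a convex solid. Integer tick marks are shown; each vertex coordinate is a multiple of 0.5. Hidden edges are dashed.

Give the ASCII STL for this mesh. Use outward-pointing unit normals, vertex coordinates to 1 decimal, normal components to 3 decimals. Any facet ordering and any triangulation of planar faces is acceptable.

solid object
 facet normal 0.198 0.968 0.154
  outer loop
   vertex 4.5 4.0 3.0
   vertex 4.0 4.5 0.5
   vertex 0.0 5.0 2.5
  endloop
 endfacet
 facet normal 0.032 0.558 0.829
  outer loop
   vertex 4.5 4.0 3.0
   vertex 0.0 5.0 2.5
   vertex 0.5 2.0 4.5
  endloop
 endfacet
 facet normal 0.957 0.253 -0.141
  outer loop
   vertex 4.5 4.0 3.0
   vertex 5.0 1.0 1.0
   vertex 4.0 4.5 0.5
  endloop
 endfacet
 facet normal -0.447 0.000 -0.894
  outer loop
   vertex 2.0 1.5 1.5
   vertex 0.0 5.0 2.5
   vertex 4.0 4.5 0.5
  endloop
 endfacet
 facet normal -0.192 -0.192 -0.962
  outer loop
   vertex 2.0 1.5 1.5
   vertex 4.0 4.5 0.5
   vertex 5.0 1.0 1.0
  endloop
 endfacet
 facet normal -0.850 -0.383 -0.361
  outer loop
   vertex 2.0 1.5 1.5
   vertex 0.5 2.0 4.5
   vertex 0.0 5.0 2.5
  endloop
 endfacet
 facet normal 0.780 -0.252 0.573
  outer loop
   vertex 3.0 0.5 3.5
   vertex 5.0 1.0 1.0
   vertex 4.5 4.0 3.0
  endloop
 endfacet
 facet normal 0.360 -0.021 0.933
  outer loop
   vertex 3.0 0.5 3.5
   vertex 4.5 4.0 3.0
   vertex 0.5 2.0 4.5
  endloop
 endfacet
 facet normal -0.211 -0.912 -0.351
  outer loop
   vertex 3.0 0.5 3.5
   vertex 2.0 1.5 1.5
   vertex 5.0 1.0 1.0
  endloop
 endfacet
 facet normal -0.549 -0.824 -0.137
  outer loop
   vertex 3.0 0.5 3.5
   vertex 0.5 2.0 4.5
   vertex 2.0 1.5 1.5
  endloop
 endfacet
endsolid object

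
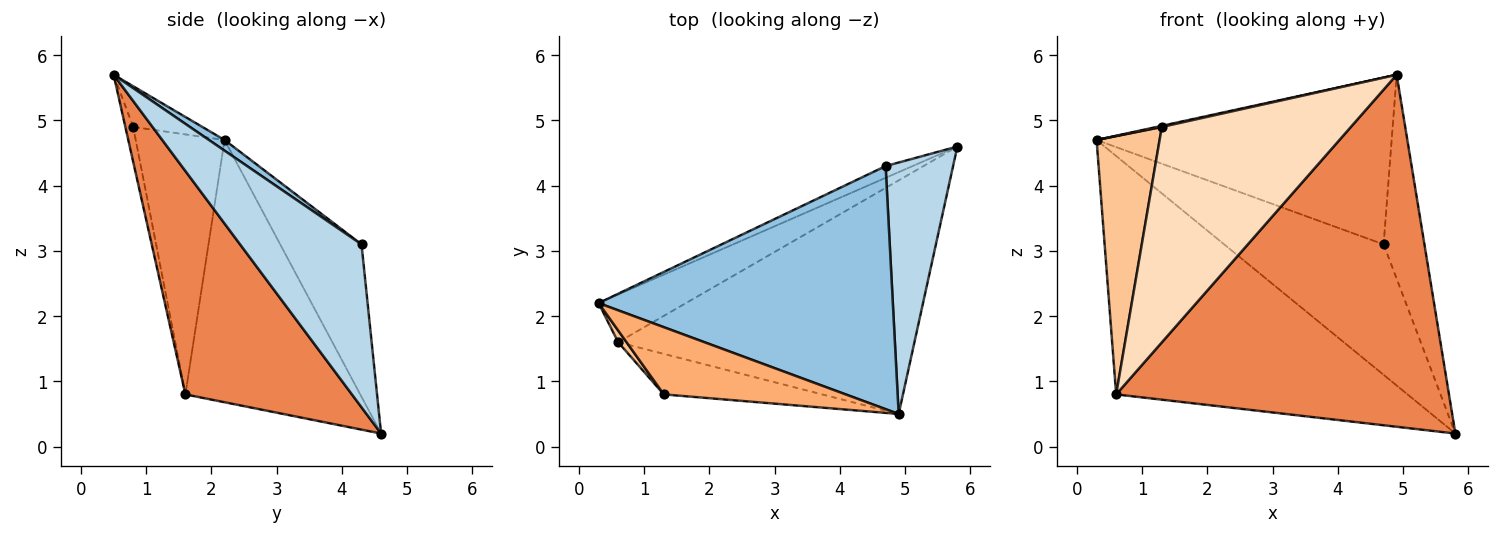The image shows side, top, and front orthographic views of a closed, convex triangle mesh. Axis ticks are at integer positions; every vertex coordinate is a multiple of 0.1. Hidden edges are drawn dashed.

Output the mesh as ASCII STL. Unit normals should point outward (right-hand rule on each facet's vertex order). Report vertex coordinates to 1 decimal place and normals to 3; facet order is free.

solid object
 facet normal -0.453 0.888 -0.080
  outer loop
   vertex 4.7 4.3 3.1
   vertex 5.8 4.6 0.2
   vertex 0.3 2.2 4.7
  endloop
 endfacet
 facet normal 0.030 0.566 0.824
  outer loop
   vertex 4.7 4.3 3.1
   vertex 0.3 2.2 4.7
   vertex 4.9 0.5 5.7
  endloop
 endfacet
 facet normal 0.882 0.296 0.365
  outer loop
   vertex 4.7 4.3 3.1
   vertex 4.9 0.5 5.7
   vertex 5.8 4.6 0.2
  endloop
 endfacet
 facet normal -0.507 0.845 -0.169
  outer loop
   vertex 0.6 1.6 0.8
   vertex 0.3 2.2 4.7
   vertex 5.8 4.6 0.2
  endloop
 endfacet
 facet normal 0.385 -0.769 -0.510
  outer loop
   vertex 0.6 1.6 0.8
   vertex 5.8 4.6 0.2
   vertex 4.9 0.5 5.7
  endloop
 endfacet
 facet normal -0.218 -0.016 0.976
  outer loop
   vertex 1.3 0.8 4.9
   vertex 4.9 0.5 5.7
   vertex 0.3 2.2 4.7
  endloop
 endfacet
 facet normal -0.815 -0.579 0.026
  outer loop
   vertex 1.3 0.8 4.9
   vertex 0.3 2.2 4.7
   vertex 0.6 1.6 0.8
  endloop
 endfacet
 facet normal -0.041 -0.982 -0.185
  outer loop
   vertex 1.3 0.8 4.9
   vertex 0.6 1.6 0.8
   vertex 4.9 0.5 5.7
  endloop
 endfacet
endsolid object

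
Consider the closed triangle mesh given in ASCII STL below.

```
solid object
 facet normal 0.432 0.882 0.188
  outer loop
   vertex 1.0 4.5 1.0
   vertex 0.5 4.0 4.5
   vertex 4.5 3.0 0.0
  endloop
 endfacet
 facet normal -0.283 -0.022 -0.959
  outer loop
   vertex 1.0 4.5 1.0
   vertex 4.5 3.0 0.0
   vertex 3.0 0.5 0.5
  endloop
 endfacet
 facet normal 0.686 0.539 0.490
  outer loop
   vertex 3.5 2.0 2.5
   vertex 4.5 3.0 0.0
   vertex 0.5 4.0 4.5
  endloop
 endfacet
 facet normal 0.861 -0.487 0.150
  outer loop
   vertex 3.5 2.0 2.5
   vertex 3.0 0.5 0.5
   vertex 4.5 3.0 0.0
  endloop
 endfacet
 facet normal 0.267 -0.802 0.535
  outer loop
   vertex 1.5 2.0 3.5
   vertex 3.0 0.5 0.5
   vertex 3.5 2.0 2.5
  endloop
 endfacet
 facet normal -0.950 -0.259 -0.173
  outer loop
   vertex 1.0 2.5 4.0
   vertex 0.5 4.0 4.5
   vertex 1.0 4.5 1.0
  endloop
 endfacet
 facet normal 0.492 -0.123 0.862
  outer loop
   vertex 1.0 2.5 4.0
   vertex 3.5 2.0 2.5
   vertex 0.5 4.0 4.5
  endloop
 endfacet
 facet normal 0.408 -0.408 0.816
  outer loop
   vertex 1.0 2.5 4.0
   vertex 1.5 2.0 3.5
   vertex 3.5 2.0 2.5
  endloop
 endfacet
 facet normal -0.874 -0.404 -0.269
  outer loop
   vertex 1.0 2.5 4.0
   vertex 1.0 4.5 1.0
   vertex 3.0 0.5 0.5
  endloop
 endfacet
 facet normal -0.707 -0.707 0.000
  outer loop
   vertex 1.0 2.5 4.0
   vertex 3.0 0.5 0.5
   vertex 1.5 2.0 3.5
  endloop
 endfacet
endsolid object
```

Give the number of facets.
10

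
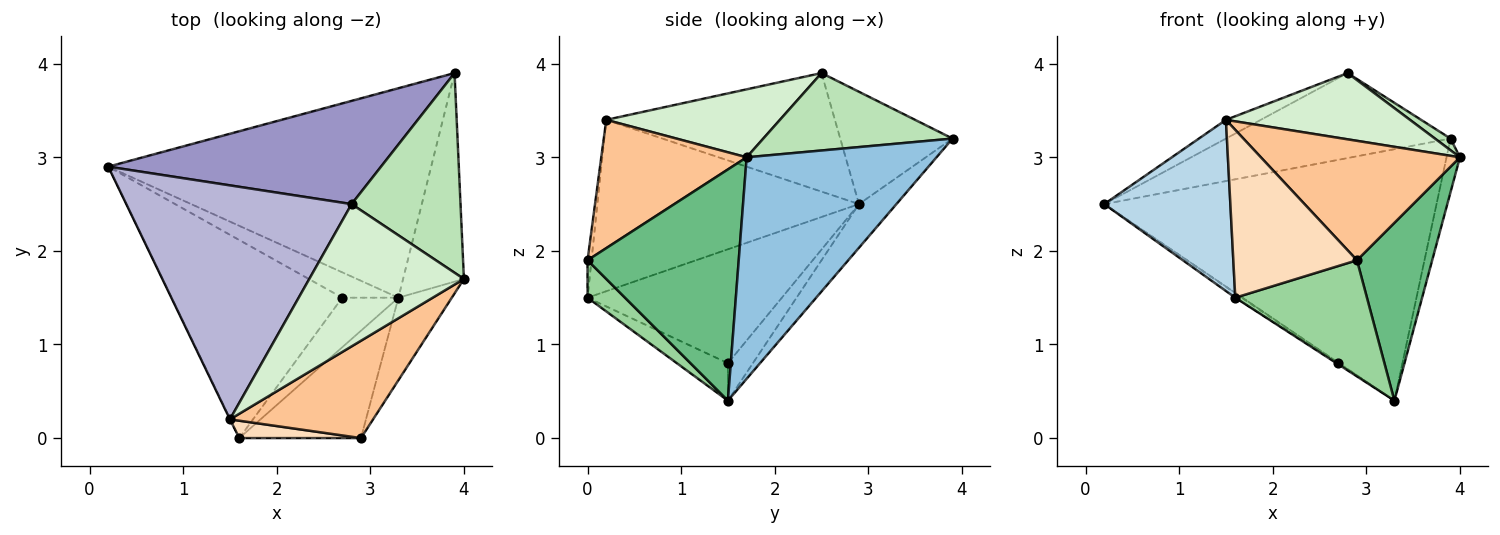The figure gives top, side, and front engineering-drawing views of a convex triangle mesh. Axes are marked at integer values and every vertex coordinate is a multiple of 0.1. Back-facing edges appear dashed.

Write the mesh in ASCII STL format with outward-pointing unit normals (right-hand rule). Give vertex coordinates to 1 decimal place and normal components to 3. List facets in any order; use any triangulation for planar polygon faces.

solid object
 facet normal -0.086 0.765 -0.638
  outer loop
   vertex 3.9 3.9 3.2
   vertex 3.3 1.5 0.4
   vertex 0.2 2.9 2.5
  endloop
 endfacet
 facet normal 0.962 0.068 -0.264
  outer loop
   vertex 3.9 3.9 3.2
   vertex 4.0 1.7 3.0
   vertex 3.3 1.5 0.4
  endloop
 endfacet
 facet normal -0.901 -0.434 -0.002
  outer loop
   vertex 1.5 0.2 3.4
   vertex 0.2 2.9 2.5
   vertex 1.6 0.0 1.5
  endloop
 endfacet
 facet normal -0.555 0.019 -0.832
  outer loop
   vertex 2.7 1.5 0.8
   vertex 1.6 0.0 1.5
   vertex 0.2 2.9 2.5
  endloop
 endfacet
 facet normal -0.555 0.020 -0.832
  outer loop
   vertex 2.7 1.5 0.8
   vertex 0.2 2.9 2.5
   vertex 3.3 1.5 0.4
  endloop
 endfacet
 facet normal -0.555 0.018 -0.832
  outer loop
   vertex 2.7 1.5 0.8
   vertex 3.3 1.5 0.4
   vertex 1.6 0.0 1.5
  endloop
 endfacet
 facet normal 0.493 -0.675 0.550
  outer loop
   vertex 2.9 0.0 1.9
   vertex 4.0 1.7 3.0
   vertex 1.5 0.2 3.4
  endloop
 endfacet
 facet normal -0.032 -0.994 0.103
  outer loop
   vertex 2.9 0.0 1.9
   vertex 1.5 0.2 3.4
   vertex 1.6 0.0 1.5
  endloop
 endfacet
 facet normal 0.877 -0.436 -0.202
  outer loop
   vertex 2.9 0.0 1.9
   vertex 3.3 1.5 0.4
   vertex 4.0 1.7 3.0
  endloop
 endfacet
 facet normal 0.204 -0.719 -0.664
  outer loop
   vertex 2.9 0.0 1.9
   vertex 1.6 0.0 1.5
   vertex 3.3 1.5 0.4
  endloop
 endfacet
 facet normal 0.579 -0.048 0.814
  outer loop
   vertex 2.8 2.5 3.9
   vertex 4.0 1.7 3.0
   vertex 3.9 3.9 3.2
  endloop
 endfacet
 facet normal 0.370 -0.392 0.842
  outer loop
   vertex 2.8 2.5 3.9
   vertex 1.5 0.2 3.4
   vertex 4.0 1.7 3.0
  endloop
 endfacet
 facet normal -0.303 0.606 0.736
  outer loop
   vertex 2.8 2.5 3.9
   vertex 3.9 3.9 3.2
   vertex 0.2 2.9 2.5
  endloop
 endfacet
 facet normal -0.464 0.071 0.883
  outer loop
   vertex 2.8 2.5 3.9
   vertex 0.2 2.9 2.5
   vertex 1.5 0.2 3.4
  endloop
 endfacet
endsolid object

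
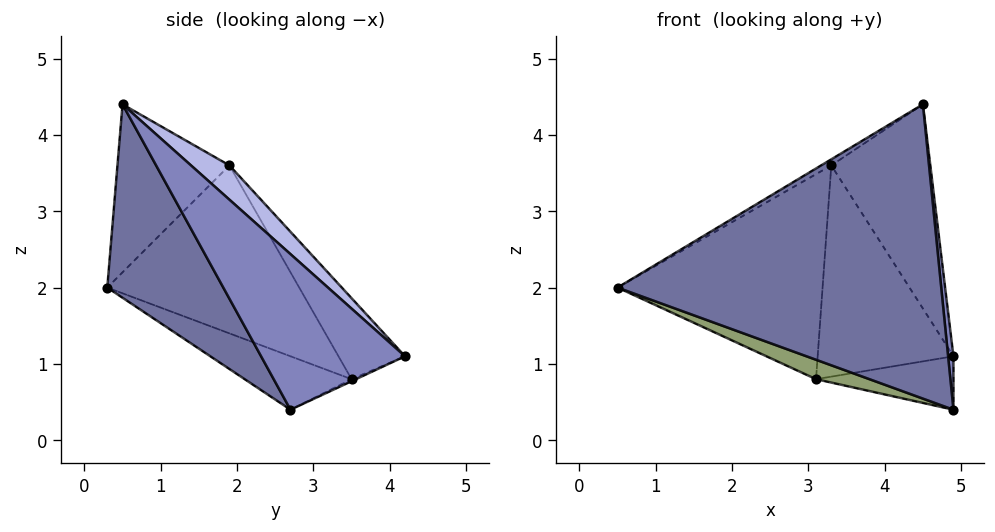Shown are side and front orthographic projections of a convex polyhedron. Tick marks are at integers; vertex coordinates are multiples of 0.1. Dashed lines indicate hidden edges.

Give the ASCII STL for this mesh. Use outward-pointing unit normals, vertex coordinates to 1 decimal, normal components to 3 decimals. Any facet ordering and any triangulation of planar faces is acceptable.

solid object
 facet normal 0.304 -0.847 -0.436
  outer loop
   vertex 4.5 0.5 4.4
   vertex 0.5 0.3 2.0
   vertex 4.9 2.7 0.4
  endloop
 endfacet
 facet normal 0.996 -0.037 0.079
  outer loop
   vertex 4.9 4.2 1.1
   vertex 4.5 0.5 4.4
   vertex 4.9 2.7 0.4
  endloop
 endfacet
 facet normal -0.516 0.047 0.856
  outer loop
   vertex 3.3 1.9 3.6
   vertex 0.5 0.3 2.0
   vertex 4.5 0.5 4.4
  endloop
 endfacet
 facet normal 0.245 0.631 0.737
  outer loop
   vertex 3.3 1.9 3.6
   vertex 4.5 0.5 4.4
   vertex 4.9 4.2 1.1
  endloop
 endfacet
 facet normal -0.272 -0.136 -0.953
  outer loop
   vertex 3.1 3.5 0.8
   vertex 4.9 2.7 0.4
   vertex 0.5 0.3 2.0
  endloop
 endfacet
 facet normal -0.013 0.423 -0.906
  outer loop
   vertex 3.1 3.5 0.8
   vertex 4.9 4.2 1.1
   vertex 4.9 2.7 0.4
  endloop
 endfacet
 facet normal -0.619 0.662 0.422
  outer loop
   vertex 3.1 3.5 0.8
   vertex 0.5 0.3 2.0
   vertex 3.3 1.9 3.6
  endloop
 endfacet
 facet normal -0.386 0.789 0.478
  outer loop
   vertex 3.1 3.5 0.8
   vertex 3.3 1.9 3.6
   vertex 4.9 4.2 1.1
  endloop
 endfacet
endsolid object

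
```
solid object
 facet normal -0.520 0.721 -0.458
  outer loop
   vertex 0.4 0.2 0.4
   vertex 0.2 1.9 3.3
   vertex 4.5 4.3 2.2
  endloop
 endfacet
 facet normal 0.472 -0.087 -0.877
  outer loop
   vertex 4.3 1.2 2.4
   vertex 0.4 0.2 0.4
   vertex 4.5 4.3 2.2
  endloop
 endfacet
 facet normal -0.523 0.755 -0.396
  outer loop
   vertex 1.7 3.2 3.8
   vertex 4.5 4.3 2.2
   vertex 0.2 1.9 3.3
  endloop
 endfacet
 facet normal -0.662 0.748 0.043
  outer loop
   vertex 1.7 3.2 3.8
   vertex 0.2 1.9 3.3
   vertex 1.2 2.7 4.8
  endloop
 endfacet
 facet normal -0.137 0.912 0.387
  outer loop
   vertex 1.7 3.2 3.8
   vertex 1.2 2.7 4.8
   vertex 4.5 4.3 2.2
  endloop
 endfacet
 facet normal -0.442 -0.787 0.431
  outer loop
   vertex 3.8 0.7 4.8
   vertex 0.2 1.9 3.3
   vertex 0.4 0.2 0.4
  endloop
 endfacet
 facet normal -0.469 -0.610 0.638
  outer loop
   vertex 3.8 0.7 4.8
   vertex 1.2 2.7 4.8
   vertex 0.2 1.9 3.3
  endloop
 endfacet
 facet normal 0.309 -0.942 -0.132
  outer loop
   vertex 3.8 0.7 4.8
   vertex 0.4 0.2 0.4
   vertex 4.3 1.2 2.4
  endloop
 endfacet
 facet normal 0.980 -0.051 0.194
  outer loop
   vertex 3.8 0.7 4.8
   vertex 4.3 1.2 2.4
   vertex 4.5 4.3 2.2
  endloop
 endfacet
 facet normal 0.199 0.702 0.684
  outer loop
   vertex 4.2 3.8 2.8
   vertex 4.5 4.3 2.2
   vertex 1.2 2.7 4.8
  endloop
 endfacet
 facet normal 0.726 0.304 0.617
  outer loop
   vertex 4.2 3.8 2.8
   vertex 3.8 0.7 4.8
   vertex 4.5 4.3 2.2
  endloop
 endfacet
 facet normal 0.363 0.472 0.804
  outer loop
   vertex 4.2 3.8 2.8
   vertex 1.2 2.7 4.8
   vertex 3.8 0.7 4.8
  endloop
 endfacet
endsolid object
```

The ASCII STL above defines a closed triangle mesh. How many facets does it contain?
12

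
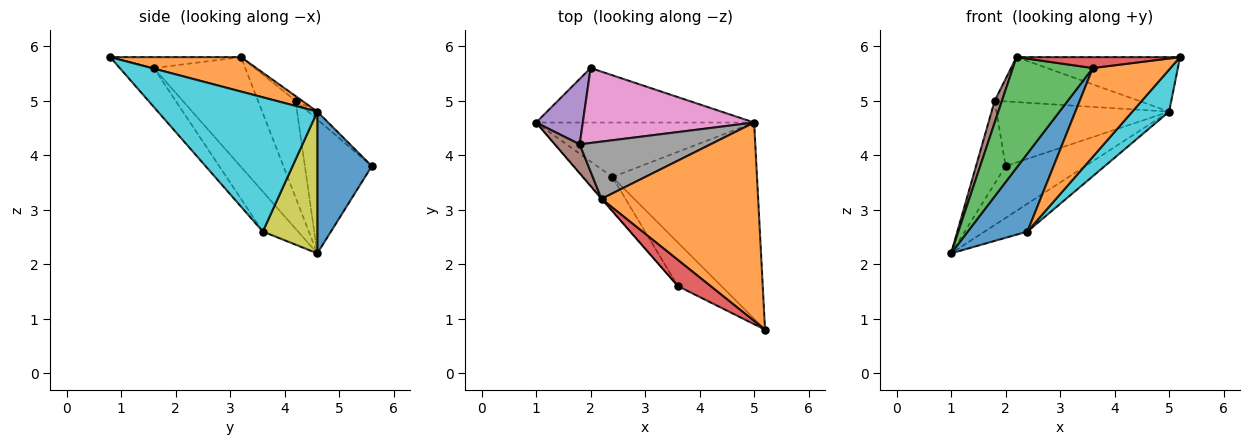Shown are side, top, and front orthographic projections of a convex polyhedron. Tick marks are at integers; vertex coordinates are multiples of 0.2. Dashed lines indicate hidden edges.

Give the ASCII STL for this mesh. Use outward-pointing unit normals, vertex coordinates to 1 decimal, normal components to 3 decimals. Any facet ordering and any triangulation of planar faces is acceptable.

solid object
 facet normal 0.426 0.623 -0.656
  outer loop
   vertex 5.0 4.6 4.8
   vertex 1.0 4.6 2.2
   vertex 2.0 5.6 3.8
  endloop
 endfacet
 facet normal 0.207 0.259 0.943
  outer loop
   vertex 5.0 4.6 4.8
   vertex 2.2 3.2 5.8
   vertex 5.2 0.8 5.8
  endloop
 endfacet
 facet normal -0.753 -0.658 -0.005
  outer loop
   vertex 3.6 1.6 5.6
   vertex 2.2 3.2 5.8
   vertex 1.0 4.6 2.2
  endloop
 endfacet
 facet normal -0.294 -0.368 0.882
  outer loop
   vertex 3.6 1.6 5.6
   vertex 5.2 0.8 5.8
   vertex 2.2 3.2 5.8
  endloop
 endfacet
 facet normal -0.871 0.385 0.304
  outer loop
   vertex 1.8 4.2 5.0
   vertex 2.0 5.6 3.8
   vertex 1.0 4.6 2.2
  endloop
 endfacet
 facet normal -0.952 -0.184 0.246
  outer loop
   vertex 1.8 4.2 5.0
   vertex 1.0 4.6 2.2
   vertex 2.2 3.2 5.8
  endloop
 endfacet
 facet normal -0.034 0.653 0.756
  outer loop
   vertex 1.8 4.2 5.0
   vertex 5.0 4.6 4.8
   vertex 2.0 5.6 3.8
  endloop
 endfacet
 facet normal -0.028 0.618 0.786
  outer loop
   vertex 1.8 4.2 5.0
   vertex 2.2 3.2 5.8
   vertex 5.0 4.6 4.8
  endloop
 endfacet
 facet normal 0.501 0.393 -0.771
  outer loop
   vertex 2.4 3.6 2.6
   vertex 1.0 4.6 2.2
   vertex 5.0 4.6 4.8
  endloop
 endfacet
 facet normal 0.672 -0.155 -0.724
  outer loop
   vertex 2.4 3.6 2.6
   vertex 5.0 4.6 4.8
   vertex 5.2 0.8 5.8
  endloop
 endfacet
 facet normal -0.477 -0.807 -0.347
  outer loop
   vertex 2.4 3.6 2.6
   vertex 3.6 1.6 5.6
   vertex 1.0 4.6 2.2
  endloop
 endfacet
 facet normal -0.366 -0.835 -0.410
  outer loop
   vertex 2.4 3.6 2.6
   vertex 5.2 0.8 5.8
   vertex 3.6 1.6 5.6
  endloop
 endfacet
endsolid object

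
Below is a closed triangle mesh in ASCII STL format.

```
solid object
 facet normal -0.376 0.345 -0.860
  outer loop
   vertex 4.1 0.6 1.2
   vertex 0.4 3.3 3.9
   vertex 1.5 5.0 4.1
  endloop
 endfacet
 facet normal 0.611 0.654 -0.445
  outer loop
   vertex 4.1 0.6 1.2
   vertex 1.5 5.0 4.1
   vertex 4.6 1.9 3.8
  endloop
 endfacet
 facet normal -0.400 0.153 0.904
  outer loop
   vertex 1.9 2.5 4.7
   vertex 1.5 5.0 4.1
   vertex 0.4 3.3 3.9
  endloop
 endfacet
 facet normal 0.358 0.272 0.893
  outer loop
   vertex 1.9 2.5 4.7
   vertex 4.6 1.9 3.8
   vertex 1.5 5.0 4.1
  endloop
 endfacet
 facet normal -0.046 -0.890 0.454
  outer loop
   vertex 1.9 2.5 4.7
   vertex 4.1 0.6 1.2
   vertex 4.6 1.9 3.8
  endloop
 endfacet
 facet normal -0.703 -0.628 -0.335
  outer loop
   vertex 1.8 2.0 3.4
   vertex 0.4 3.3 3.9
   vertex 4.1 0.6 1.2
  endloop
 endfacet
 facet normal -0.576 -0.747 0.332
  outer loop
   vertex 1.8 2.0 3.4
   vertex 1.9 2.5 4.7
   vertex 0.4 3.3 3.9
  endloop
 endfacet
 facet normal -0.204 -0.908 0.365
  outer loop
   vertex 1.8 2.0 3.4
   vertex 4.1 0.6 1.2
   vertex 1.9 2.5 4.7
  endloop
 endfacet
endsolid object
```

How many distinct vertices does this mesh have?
6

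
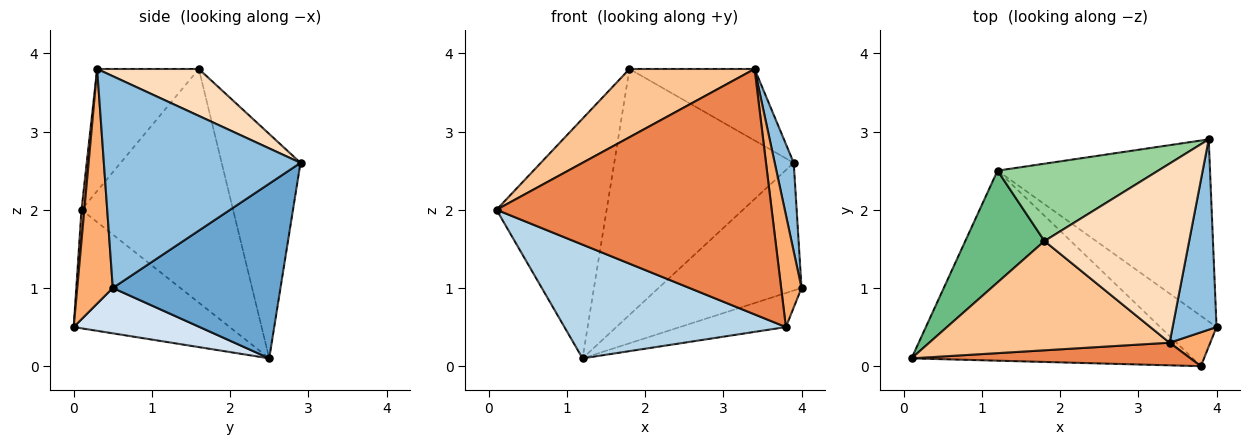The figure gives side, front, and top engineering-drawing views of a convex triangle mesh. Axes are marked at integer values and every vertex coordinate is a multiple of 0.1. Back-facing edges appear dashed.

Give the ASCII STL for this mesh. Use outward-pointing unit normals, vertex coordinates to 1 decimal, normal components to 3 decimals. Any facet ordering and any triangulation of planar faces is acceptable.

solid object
 facet normal 0.558 0.476 -0.679
  outer loop
   vertex 1.2 2.5 0.1
   vertex 3.9 2.9 2.6
   vertex 4.0 0.5 1.0
  endloop
 endfacet
 facet normal 0.975 -0.094 0.202
  outer loop
   vertex 3.4 0.3 3.8
   vertex 4.0 0.5 1.0
   vertex 3.9 2.9 2.6
  endloop
 endfacet
 facet normal -0.340 -0.483 -0.807
  outer loop
   vertex 3.8 0.0 0.5
   vertex 0.1 0.1 2.0
   vertex 1.2 2.5 0.1
  endloop
 endfacet
 facet normal 0.555 0.467 -0.689
  outer loop
   vertex 3.8 0.0 0.5
   vertex 1.2 2.5 0.1
   vertex 4.0 0.5 1.0
  endloop
 endfacet
 facet normal 0.010 -0.996 0.092
  outer loop
   vertex 3.8 0.0 0.5
   vertex 3.4 0.3 3.8
   vertex 0.1 0.1 2.0
  endloop
 endfacet
 facet normal 0.858 -0.492 0.149
  outer loop
   vertex 3.8 0.0 0.5
   vertex 4.0 0.5 1.0
   vertex 3.4 0.3 3.8
  endloop
 endfacet
 facet normal -0.395 -0.487 0.779
  outer loop
   vertex 1.8 1.6 3.8
   vertex 0.1 0.1 2.0
   vertex 3.4 0.3 3.8
  endloop
 endfacet
 facet normal 0.288 0.355 0.889
  outer loop
   vertex 1.8 1.6 3.8
   vertex 3.4 0.3 3.8
   vertex 3.9 2.9 2.6
  endloop
 endfacet
 facet normal -0.780 0.567 0.264
  outer loop
   vertex 1.8 1.6 3.8
   vertex 1.2 2.5 0.1
   vertex 0.1 0.1 2.0
  endloop
 endfacet
 facet normal -0.387 0.880 0.277
  outer loop
   vertex 1.8 1.6 3.8
   vertex 3.9 2.9 2.6
   vertex 1.2 2.5 0.1
  endloop
 endfacet
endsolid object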